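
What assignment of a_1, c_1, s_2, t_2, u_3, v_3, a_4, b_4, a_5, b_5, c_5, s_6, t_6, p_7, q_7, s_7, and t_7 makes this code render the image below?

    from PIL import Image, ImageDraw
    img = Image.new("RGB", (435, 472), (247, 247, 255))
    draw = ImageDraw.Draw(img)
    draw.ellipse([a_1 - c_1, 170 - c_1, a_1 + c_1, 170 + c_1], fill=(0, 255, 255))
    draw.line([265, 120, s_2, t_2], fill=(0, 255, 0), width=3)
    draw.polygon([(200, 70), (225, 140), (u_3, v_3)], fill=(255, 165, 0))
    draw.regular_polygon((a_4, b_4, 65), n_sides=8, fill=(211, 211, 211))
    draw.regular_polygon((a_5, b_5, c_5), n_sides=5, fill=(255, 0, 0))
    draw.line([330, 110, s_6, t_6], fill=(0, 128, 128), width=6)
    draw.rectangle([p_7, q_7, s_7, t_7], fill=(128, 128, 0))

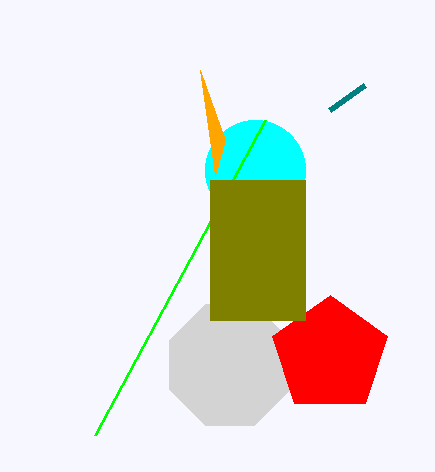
a_1 = 255
c_1 = 50
s_2 = 95
t_2 = 435
u_3 = 215
v_3 = 175
a_4 = 230
b_4 = 365
a_5 = 330
b_5 = 355
c_5 = 60
s_6 = 365
t_6 = 85
p_7 = 210
q_7 = 180
s_7 = 305
t_7 = 320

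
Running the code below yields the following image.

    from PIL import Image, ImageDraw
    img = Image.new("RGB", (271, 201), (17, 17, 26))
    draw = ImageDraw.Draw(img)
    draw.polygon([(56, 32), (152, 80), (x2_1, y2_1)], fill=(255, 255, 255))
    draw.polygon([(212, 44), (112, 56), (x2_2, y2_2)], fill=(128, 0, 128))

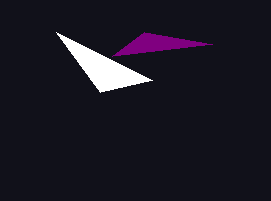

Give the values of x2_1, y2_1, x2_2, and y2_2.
x2_1 = 100
y2_1 = 92
x2_2 = 144
y2_2 = 32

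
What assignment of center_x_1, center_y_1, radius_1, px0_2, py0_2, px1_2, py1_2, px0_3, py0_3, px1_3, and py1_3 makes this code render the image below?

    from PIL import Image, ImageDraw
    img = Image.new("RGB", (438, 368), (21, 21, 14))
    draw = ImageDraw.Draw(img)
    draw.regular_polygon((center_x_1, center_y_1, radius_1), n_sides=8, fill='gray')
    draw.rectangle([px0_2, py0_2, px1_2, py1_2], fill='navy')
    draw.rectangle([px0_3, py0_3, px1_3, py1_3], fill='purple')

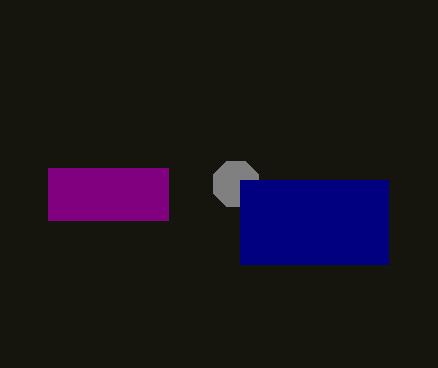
center_x_1 = 236; center_y_1 = 184; radius_1 = 24; px0_2 = 240; py0_2 = 180; px1_2 = 388; py1_2 = 264; px0_3 = 48; py0_3 = 168; px1_3 = 168; py1_3 = 220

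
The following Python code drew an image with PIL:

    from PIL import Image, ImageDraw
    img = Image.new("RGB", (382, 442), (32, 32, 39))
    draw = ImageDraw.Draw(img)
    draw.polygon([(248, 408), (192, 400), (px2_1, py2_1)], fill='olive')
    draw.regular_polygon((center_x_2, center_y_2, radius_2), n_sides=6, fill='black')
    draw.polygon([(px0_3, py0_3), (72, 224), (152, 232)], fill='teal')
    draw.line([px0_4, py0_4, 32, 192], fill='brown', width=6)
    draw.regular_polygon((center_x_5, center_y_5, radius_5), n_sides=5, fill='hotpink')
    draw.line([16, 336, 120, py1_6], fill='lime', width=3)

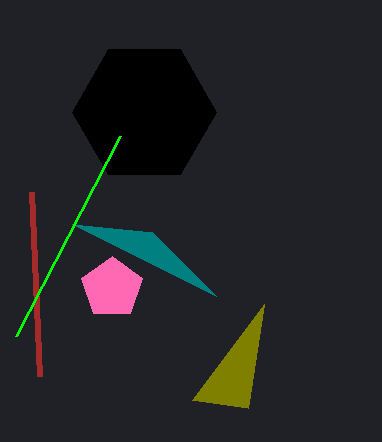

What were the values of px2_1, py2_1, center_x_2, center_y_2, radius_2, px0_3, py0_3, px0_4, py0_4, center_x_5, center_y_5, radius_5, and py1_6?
px2_1 = 264, py2_1 = 304, center_x_2 = 144, center_y_2 = 112, radius_2 = 72, px0_3 = 216, py0_3 = 296, px0_4 = 40, py0_4 = 376, center_x_5 = 112, center_y_5 = 288, radius_5 = 32, py1_6 = 136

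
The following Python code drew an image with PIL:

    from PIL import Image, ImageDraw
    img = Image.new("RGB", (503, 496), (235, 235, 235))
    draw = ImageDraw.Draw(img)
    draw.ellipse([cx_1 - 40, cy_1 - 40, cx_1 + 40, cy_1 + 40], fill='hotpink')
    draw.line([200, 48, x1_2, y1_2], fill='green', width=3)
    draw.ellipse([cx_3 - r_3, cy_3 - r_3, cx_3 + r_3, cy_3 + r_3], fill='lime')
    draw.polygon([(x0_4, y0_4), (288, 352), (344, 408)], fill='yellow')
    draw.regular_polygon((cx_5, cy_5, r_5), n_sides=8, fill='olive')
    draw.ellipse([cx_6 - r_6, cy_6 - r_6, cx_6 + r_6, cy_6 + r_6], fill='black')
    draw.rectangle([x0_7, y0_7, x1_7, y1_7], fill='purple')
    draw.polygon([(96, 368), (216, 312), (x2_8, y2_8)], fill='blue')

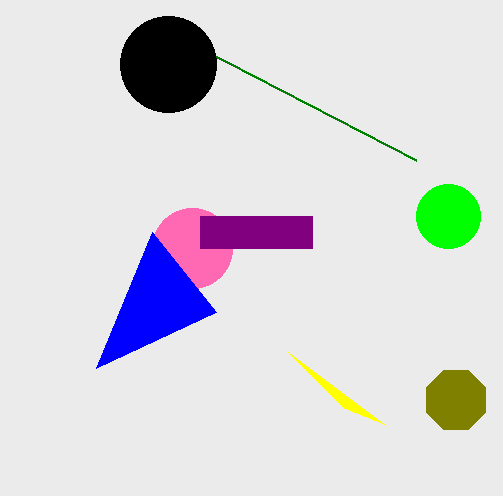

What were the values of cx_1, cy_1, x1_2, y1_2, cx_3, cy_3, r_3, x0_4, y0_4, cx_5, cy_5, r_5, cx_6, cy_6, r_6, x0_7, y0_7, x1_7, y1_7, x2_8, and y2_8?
cx_1 = 192
cy_1 = 248
x1_2 = 416
y1_2 = 160
cx_3 = 448
cy_3 = 216
r_3 = 32
x0_4 = 384
y0_4 = 424
cx_5 = 456
cy_5 = 400
r_5 = 32
cx_6 = 168
cy_6 = 64
r_6 = 48
x0_7 = 200
y0_7 = 216
x1_7 = 312
y1_7 = 248
x2_8 = 152
y2_8 = 232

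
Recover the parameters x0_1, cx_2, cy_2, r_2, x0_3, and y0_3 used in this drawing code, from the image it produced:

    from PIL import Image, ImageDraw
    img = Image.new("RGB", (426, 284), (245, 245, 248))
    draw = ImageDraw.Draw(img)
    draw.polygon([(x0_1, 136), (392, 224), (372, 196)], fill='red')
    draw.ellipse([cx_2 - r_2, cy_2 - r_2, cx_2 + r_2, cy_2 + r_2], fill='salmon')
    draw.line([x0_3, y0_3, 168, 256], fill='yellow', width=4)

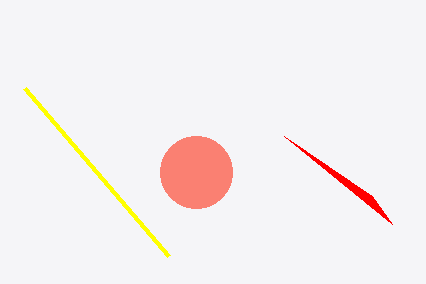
x0_1 = 284; cx_2 = 196; cy_2 = 172; r_2 = 36; x0_3 = 24; y0_3 = 88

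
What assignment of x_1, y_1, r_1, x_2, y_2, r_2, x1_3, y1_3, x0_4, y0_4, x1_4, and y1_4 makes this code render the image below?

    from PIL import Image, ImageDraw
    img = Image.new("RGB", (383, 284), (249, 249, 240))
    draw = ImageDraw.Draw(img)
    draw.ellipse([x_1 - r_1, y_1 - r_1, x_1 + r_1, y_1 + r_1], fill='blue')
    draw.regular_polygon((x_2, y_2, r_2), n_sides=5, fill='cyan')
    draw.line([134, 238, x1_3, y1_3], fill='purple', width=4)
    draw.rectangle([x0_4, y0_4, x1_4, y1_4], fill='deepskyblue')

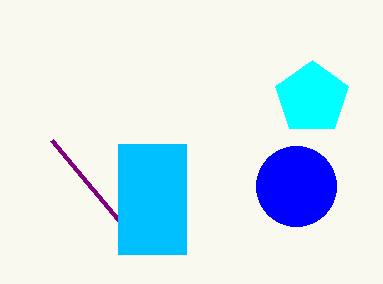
x_1 = 296, y_1 = 186, r_1 = 40, x_2 = 312, y_2 = 98, r_2 = 38, x1_3 = 52, y1_3 = 140, x0_4 = 118, y0_4 = 144, x1_4 = 186, y1_4 = 254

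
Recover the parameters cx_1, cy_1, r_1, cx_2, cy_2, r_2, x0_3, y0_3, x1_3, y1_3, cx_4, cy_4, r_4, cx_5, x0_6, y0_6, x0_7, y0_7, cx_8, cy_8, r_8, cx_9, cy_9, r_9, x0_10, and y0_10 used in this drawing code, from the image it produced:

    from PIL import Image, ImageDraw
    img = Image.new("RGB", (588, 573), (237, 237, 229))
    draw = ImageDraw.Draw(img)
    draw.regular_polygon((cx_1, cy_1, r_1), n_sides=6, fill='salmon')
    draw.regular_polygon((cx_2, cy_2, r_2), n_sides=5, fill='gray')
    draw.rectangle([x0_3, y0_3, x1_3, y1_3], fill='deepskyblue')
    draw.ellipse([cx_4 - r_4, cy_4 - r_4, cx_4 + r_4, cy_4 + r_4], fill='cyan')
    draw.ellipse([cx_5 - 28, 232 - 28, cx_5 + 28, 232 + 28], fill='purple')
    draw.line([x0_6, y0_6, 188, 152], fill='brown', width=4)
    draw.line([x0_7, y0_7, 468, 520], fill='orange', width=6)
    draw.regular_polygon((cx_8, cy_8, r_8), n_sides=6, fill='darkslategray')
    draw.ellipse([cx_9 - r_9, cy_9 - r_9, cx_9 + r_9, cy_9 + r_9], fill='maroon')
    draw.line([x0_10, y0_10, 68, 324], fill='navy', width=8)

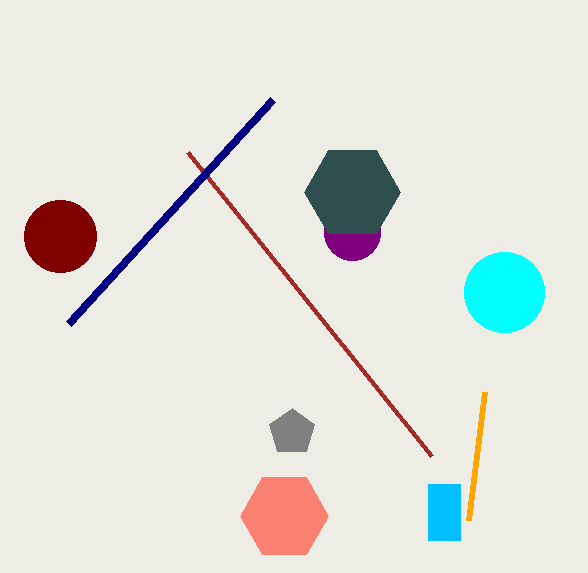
cx_1 = 284; cy_1 = 516; r_1 = 44; cx_2 = 292; cy_2 = 432; r_2 = 24; x0_3 = 428; y0_3 = 484; x1_3 = 460; y1_3 = 540; cx_4 = 504; cy_4 = 292; r_4 = 40; cx_5 = 352; x0_6 = 432; y0_6 = 456; x0_7 = 484; y0_7 = 392; cx_8 = 352; cy_8 = 192; r_8 = 48; cx_9 = 60; cy_9 = 236; r_9 = 36; x0_10 = 272; y0_10 = 100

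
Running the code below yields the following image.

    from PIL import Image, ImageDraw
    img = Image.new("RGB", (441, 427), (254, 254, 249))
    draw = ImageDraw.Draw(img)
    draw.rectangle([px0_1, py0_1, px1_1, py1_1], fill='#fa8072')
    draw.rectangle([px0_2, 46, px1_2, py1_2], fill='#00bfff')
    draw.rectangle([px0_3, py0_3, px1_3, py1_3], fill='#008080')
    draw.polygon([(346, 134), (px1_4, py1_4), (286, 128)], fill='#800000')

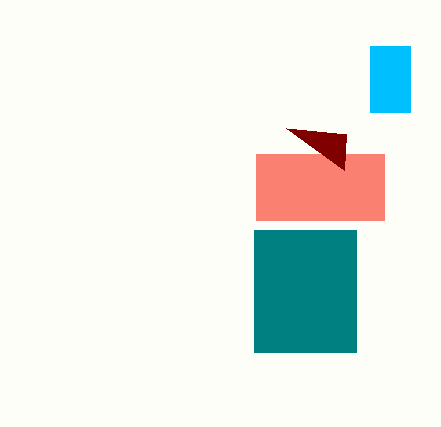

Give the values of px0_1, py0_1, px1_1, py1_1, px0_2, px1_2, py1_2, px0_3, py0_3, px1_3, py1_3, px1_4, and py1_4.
px0_1 = 256; py0_1 = 154; px1_1 = 384; py1_1 = 220; px0_2 = 370; px1_2 = 410; py1_2 = 112; px0_3 = 254; py0_3 = 230; px1_3 = 356; py1_3 = 352; px1_4 = 344; py1_4 = 170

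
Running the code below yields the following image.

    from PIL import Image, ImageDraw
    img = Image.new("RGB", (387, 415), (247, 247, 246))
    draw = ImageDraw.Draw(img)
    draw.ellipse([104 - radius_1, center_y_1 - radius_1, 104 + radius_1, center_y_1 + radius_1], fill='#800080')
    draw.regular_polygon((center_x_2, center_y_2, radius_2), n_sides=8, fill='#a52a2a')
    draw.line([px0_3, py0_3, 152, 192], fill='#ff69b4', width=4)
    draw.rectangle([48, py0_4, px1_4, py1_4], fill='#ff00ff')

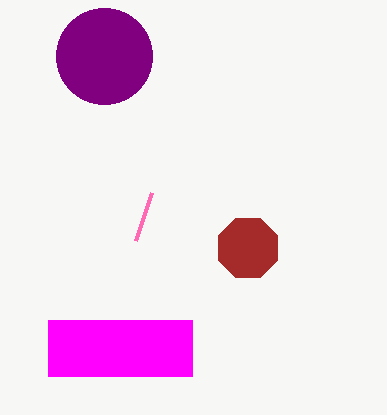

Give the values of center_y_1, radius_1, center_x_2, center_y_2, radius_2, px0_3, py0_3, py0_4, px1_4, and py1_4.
center_y_1 = 56
radius_1 = 48
center_x_2 = 248
center_y_2 = 248
radius_2 = 32
px0_3 = 136
py0_3 = 240
py0_4 = 320
px1_4 = 192
py1_4 = 376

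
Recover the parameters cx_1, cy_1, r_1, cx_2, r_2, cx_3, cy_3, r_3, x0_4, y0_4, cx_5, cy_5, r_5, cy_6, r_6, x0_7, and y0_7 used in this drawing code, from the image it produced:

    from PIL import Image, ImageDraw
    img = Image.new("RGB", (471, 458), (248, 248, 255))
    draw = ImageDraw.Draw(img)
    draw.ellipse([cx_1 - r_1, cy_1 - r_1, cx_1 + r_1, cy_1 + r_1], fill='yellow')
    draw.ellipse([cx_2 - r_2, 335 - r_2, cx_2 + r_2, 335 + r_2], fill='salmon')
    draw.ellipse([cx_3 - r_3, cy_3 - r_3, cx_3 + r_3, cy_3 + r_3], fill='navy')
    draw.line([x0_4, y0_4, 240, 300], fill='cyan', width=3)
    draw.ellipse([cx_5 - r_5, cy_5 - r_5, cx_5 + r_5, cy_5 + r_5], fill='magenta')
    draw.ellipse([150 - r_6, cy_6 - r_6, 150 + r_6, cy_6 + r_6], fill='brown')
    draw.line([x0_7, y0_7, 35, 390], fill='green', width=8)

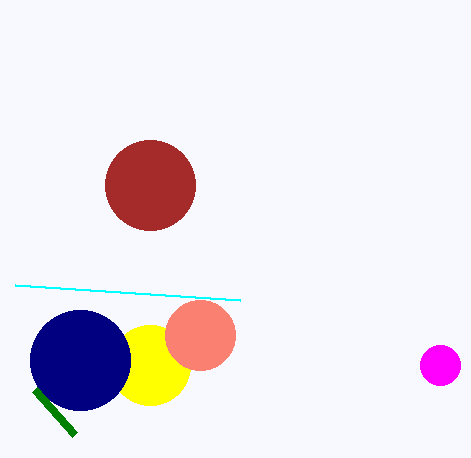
cx_1 = 150, cy_1 = 365, r_1 = 40, cx_2 = 200, r_2 = 35, cx_3 = 80, cy_3 = 360, r_3 = 50, x0_4 = 15, y0_4 = 285, cx_5 = 440, cy_5 = 365, r_5 = 20, cy_6 = 185, r_6 = 45, x0_7 = 75, y0_7 = 435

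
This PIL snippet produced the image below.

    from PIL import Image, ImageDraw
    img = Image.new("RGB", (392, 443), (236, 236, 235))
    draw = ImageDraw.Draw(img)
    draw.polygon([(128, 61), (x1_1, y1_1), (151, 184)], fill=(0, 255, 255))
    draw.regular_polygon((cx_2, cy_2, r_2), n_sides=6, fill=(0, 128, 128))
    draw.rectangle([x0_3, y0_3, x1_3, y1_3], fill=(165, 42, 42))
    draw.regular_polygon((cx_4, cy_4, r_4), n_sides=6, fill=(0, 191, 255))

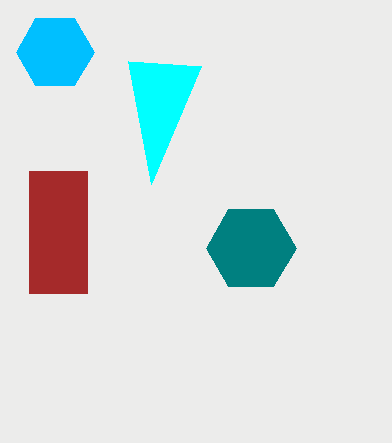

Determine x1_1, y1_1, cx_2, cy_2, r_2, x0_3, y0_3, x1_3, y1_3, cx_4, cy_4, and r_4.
x1_1 = 201; y1_1 = 66; cx_2 = 251; cy_2 = 248; r_2 = 45; x0_3 = 29; y0_3 = 171; x1_3 = 87; y1_3 = 293; cx_4 = 55; cy_4 = 52; r_4 = 39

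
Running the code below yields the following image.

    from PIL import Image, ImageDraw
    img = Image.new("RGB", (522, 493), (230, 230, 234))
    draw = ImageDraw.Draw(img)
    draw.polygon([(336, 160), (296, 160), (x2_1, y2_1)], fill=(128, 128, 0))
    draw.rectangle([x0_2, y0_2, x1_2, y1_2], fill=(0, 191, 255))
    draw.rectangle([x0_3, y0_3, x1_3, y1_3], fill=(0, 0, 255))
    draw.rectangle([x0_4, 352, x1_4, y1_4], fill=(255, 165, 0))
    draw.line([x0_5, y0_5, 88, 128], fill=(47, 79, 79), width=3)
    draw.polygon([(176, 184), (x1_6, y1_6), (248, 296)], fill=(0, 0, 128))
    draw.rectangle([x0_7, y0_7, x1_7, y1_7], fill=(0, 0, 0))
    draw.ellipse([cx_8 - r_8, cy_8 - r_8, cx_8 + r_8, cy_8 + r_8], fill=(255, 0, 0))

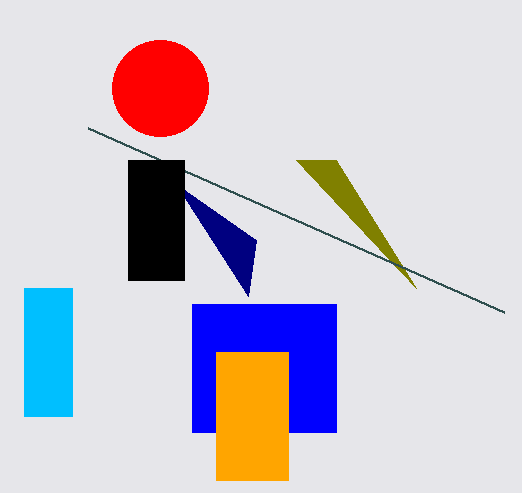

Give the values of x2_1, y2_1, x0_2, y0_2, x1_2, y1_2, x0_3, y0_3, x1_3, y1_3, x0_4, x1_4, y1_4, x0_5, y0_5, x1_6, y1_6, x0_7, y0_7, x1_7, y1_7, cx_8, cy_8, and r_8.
x2_1 = 416; y2_1 = 288; x0_2 = 24; y0_2 = 288; x1_2 = 72; y1_2 = 416; x0_3 = 192; y0_3 = 304; x1_3 = 336; y1_3 = 432; x0_4 = 216; x1_4 = 288; y1_4 = 480; x0_5 = 504; y0_5 = 312; x1_6 = 256; y1_6 = 240; x0_7 = 128; y0_7 = 160; x1_7 = 184; y1_7 = 280; cx_8 = 160; cy_8 = 88; r_8 = 48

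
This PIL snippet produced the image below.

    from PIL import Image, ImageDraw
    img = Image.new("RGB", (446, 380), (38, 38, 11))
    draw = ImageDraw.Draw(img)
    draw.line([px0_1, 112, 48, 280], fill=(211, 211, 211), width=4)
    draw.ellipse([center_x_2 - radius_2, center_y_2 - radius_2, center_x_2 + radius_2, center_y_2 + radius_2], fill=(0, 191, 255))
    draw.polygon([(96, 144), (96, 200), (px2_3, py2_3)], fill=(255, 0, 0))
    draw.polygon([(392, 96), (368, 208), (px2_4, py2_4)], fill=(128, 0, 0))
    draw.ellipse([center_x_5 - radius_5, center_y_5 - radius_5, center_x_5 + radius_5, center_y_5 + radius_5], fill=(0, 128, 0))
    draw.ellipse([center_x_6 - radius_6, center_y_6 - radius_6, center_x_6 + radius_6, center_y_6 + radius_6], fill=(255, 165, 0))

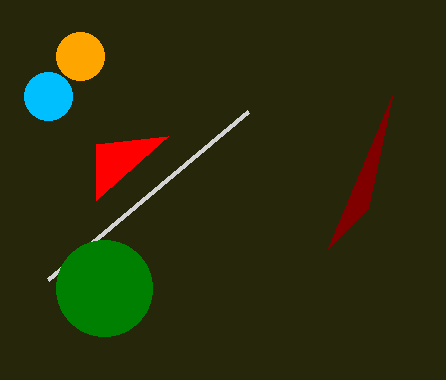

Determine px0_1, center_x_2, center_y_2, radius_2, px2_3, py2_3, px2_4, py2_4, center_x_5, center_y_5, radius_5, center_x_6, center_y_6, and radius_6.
px0_1 = 248; center_x_2 = 48; center_y_2 = 96; radius_2 = 24; px2_3 = 168; py2_3 = 136; px2_4 = 328; py2_4 = 248; center_x_5 = 104; center_y_5 = 288; radius_5 = 48; center_x_6 = 80; center_y_6 = 56; radius_6 = 24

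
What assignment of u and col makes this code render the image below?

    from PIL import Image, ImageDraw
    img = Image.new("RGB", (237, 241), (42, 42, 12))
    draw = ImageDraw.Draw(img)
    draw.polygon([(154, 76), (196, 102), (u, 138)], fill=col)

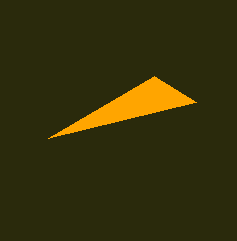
u = 48; col = 'orange'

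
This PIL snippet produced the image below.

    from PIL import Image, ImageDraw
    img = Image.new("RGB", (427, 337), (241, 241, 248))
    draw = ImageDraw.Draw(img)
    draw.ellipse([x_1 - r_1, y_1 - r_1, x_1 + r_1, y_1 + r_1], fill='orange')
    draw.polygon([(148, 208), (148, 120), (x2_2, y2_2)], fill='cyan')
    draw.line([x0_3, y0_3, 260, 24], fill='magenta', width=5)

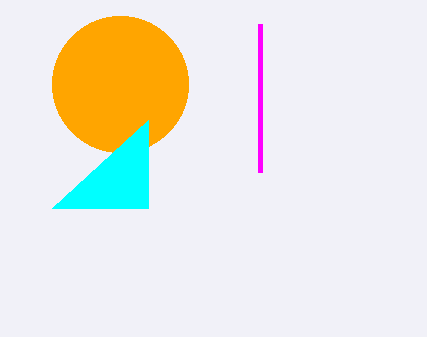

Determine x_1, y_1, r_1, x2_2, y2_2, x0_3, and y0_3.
x_1 = 120
y_1 = 84
r_1 = 68
x2_2 = 52
y2_2 = 208
x0_3 = 260
y0_3 = 172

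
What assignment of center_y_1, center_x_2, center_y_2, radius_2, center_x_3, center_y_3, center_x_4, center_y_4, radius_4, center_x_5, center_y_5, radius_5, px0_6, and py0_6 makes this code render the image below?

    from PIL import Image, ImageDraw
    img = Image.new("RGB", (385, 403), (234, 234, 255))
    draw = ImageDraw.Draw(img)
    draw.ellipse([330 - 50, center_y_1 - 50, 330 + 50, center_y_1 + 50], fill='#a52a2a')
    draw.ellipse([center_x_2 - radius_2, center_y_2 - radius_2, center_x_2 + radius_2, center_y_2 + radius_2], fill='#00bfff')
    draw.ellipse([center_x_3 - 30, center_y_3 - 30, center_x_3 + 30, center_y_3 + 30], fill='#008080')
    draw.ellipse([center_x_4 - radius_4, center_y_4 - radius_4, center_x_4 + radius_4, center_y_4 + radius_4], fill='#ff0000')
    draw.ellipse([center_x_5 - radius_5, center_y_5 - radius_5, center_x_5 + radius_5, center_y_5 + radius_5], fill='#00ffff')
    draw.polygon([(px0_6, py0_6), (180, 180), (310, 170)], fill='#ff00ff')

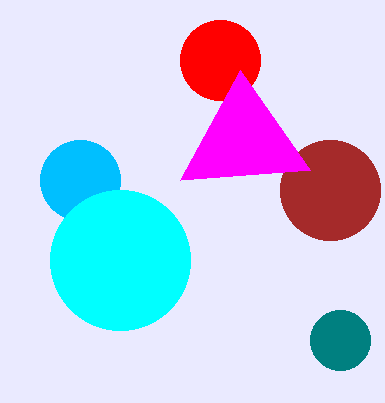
center_y_1 = 190, center_x_2 = 80, center_y_2 = 180, radius_2 = 40, center_x_3 = 340, center_y_3 = 340, center_x_4 = 220, center_y_4 = 60, radius_4 = 40, center_x_5 = 120, center_y_5 = 260, radius_5 = 70, px0_6 = 240, py0_6 = 70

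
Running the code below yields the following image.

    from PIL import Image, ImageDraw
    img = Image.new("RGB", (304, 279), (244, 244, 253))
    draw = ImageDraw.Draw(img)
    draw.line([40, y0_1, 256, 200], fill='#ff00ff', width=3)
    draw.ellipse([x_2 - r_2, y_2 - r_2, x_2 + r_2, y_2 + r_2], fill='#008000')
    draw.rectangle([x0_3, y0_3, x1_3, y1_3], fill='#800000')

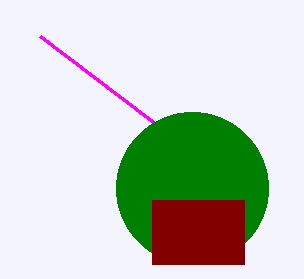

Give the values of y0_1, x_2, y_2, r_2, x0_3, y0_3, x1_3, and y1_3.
y0_1 = 36
x_2 = 192
y_2 = 188
r_2 = 76
x0_3 = 152
y0_3 = 200
x1_3 = 244
y1_3 = 264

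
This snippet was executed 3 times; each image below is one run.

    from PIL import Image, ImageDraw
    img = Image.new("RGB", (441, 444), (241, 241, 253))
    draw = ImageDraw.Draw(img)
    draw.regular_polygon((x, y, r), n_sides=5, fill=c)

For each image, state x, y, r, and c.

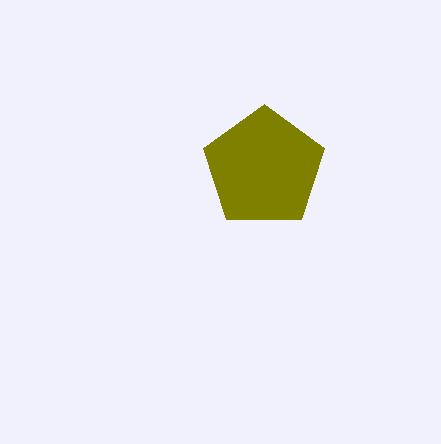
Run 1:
x = 264
y = 168
r = 64
c = 'olive'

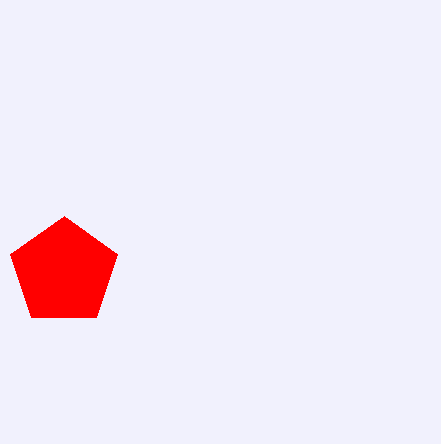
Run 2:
x = 64, y = 272, r = 56, c = 'red'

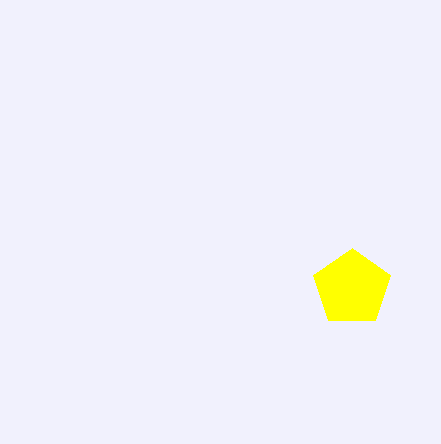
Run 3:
x = 352
y = 288
r = 40
c = 'yellow'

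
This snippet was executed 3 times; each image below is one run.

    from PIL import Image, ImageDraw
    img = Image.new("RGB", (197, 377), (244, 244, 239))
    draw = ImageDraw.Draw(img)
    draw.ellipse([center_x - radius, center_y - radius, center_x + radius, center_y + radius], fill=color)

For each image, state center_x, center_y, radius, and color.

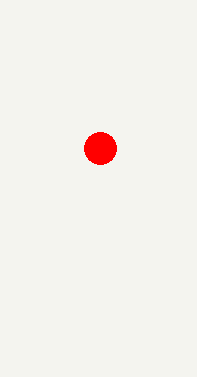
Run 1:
center_x = 100, center_y = 148, radius = 16, color = 'red'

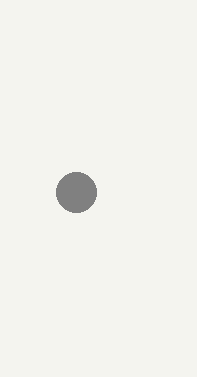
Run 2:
center_x = 76, center_y = 192, radius = 20, color = 'gray'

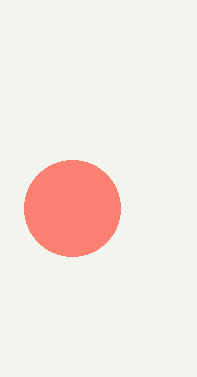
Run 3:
center_x = 72; center_y = 208; radius = 48; color = 'salmon'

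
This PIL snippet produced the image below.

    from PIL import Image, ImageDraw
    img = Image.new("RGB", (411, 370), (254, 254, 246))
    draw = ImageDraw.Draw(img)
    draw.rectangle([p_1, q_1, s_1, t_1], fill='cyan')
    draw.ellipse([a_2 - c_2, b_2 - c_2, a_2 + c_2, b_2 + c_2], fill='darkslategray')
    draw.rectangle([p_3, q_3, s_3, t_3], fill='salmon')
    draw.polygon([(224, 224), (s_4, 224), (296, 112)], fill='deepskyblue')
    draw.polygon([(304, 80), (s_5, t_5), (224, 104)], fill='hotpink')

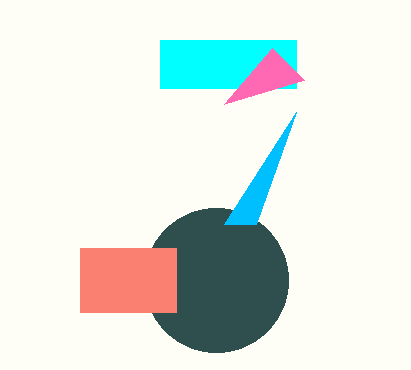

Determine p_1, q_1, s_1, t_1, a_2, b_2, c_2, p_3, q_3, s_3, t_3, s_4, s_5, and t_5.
p_1 = 160, q_1 = 40, s_1 = 296, t_1 = 88, a_2 = 216, b_2 = 280, c_2 = 72, p_3 = 80, q_3 = 248, s_3 = 176, t_3 = 312, s_4 = 256, s_5 = 272, t_5 = 48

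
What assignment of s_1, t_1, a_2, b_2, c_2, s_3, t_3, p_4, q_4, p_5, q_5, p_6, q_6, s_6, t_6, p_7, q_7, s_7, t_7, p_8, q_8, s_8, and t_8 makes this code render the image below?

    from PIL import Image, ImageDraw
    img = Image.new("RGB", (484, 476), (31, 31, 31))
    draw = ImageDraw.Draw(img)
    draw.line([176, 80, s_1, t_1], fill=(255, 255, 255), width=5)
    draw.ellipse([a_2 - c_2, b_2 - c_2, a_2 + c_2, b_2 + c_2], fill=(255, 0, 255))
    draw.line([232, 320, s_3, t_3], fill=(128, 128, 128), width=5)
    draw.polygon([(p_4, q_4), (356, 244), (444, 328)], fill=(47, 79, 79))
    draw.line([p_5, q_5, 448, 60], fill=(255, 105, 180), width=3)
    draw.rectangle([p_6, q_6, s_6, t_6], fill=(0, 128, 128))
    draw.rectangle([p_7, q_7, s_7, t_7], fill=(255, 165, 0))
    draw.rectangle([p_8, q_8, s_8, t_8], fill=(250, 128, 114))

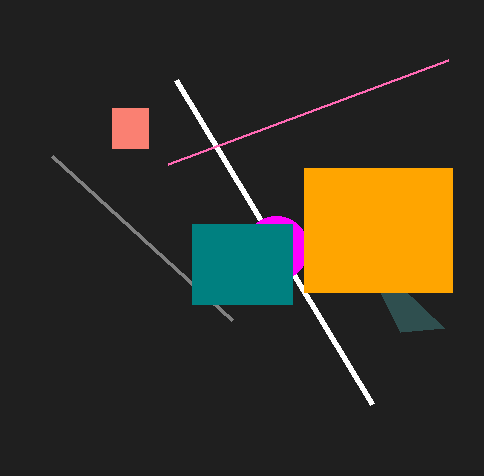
s_1 = 372
t_1 = 404
a_2 = 276
b_2 = 248
c_2 = 32
s_3 = 52
t_3 = 156
p_4 = 400
q_4 = 332
p_5 = 168
q_5 = 164
p_6 = 192
q_6 = 224
s_6 = 292
t_6 = 304
p_7 = 304
q_7 = 168
s_7 = 452
t_7 = 292
p_8 = 112
q_8 = 108
s_8 = 148
t_8 = 148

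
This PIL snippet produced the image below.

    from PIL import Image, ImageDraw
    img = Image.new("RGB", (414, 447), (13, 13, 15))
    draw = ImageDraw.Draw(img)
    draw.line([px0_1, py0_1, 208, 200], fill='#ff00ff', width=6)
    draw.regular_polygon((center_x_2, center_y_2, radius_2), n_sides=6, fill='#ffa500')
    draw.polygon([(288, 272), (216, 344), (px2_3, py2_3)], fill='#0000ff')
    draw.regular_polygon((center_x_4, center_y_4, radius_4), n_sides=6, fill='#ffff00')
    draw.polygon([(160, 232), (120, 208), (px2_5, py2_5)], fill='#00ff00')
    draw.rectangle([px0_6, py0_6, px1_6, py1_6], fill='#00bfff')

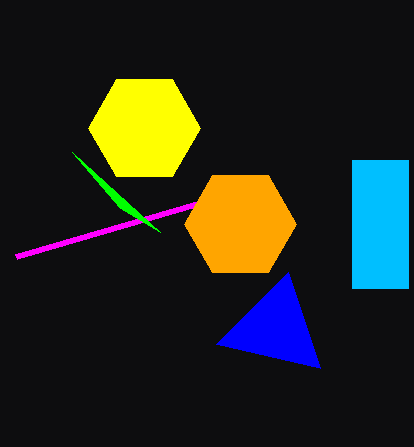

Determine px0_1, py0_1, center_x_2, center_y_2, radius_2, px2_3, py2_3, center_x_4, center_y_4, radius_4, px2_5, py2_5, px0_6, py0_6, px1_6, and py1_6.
px0_1 = 16
py0_1 = 256
center_x_2 = 240
center_y_2 = 224
radius_2 = 56
px2_3 = 320
py2_3 = 368
center_x_4 = 144
center_y_4 = 128
radius_4 = 56
px2_5 = 72
py2_5 = 152
px0_6 = 352
py0_6 = 160
px1_6 = 408
py1_6 = 288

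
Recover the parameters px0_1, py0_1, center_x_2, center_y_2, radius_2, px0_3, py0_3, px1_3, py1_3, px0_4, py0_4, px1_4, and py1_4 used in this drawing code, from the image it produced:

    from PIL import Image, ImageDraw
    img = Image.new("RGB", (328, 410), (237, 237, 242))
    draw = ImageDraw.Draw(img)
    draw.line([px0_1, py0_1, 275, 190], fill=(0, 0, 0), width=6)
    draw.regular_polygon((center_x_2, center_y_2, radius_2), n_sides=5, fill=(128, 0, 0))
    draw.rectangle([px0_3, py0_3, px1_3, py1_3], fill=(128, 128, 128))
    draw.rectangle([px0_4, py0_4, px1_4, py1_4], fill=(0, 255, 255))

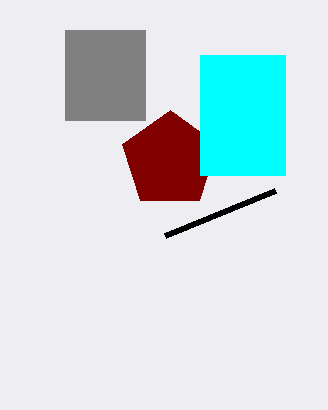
px0_1 = 165, py0_1 = 235, center_x_2 = 170, center_y_2 = 160, radius_2 = 50, px0_3 = 65, py0_3 = 30, px1_3 = 145, py1_3 = 120, px0_4 = 200, py0_4 = 55, px1_4 = 285, py1_4 = 175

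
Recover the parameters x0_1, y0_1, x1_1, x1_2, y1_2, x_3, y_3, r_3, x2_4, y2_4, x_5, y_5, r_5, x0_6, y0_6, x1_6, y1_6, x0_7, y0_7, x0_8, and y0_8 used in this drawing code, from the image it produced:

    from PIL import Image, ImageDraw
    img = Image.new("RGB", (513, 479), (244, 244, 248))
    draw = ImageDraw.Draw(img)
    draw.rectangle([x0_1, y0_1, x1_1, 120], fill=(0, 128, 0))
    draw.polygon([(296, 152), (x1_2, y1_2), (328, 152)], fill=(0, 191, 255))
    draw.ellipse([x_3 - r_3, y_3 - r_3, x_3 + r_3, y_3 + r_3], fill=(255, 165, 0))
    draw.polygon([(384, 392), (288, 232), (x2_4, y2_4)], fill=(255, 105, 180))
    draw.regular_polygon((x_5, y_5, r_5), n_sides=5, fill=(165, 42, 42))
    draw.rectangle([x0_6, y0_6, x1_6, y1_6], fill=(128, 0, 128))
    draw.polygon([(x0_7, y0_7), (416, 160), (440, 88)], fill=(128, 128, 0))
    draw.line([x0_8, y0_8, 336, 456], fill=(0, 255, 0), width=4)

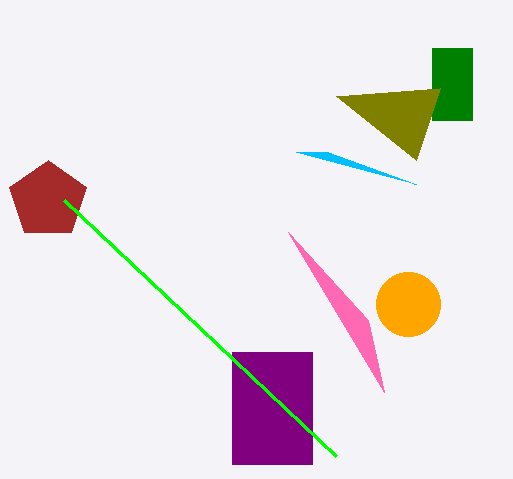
x0_1 = 432; y0_1 = 48; x1_1 = 472; x1_2 = 416; y1_2 = 184; x_3 = 408; y_3 = 304; r_3 = 32; x2_4 = 368; y2_4 = 320; x_5 = 48; y_5 = 200; r_5 = 40; x0_6 = 232; y0_6 = 352; x1_6 = 312; y1_6 = 464; x0_7 = 336; y0_7 = 96; x0_8 = 64; y0_8 = 200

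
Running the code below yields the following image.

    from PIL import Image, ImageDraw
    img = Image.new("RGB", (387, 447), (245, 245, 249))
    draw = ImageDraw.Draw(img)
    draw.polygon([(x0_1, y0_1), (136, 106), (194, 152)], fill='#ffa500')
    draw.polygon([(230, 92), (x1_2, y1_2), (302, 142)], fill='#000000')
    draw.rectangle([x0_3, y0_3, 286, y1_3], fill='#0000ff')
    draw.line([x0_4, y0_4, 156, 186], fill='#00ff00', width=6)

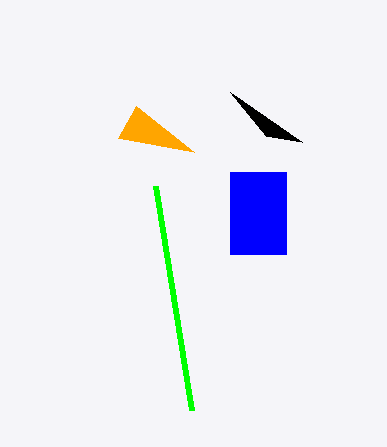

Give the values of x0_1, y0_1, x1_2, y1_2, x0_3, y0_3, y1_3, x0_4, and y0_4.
x0_1 = 118
y0_1 = 138
x1_2 = 266
y1_2 = 136
x0_3 = 230
y0_3 = 172
y1_3 = 254
x0_4 = 192
y0_4 = 410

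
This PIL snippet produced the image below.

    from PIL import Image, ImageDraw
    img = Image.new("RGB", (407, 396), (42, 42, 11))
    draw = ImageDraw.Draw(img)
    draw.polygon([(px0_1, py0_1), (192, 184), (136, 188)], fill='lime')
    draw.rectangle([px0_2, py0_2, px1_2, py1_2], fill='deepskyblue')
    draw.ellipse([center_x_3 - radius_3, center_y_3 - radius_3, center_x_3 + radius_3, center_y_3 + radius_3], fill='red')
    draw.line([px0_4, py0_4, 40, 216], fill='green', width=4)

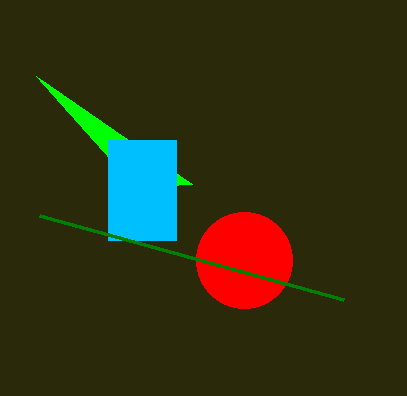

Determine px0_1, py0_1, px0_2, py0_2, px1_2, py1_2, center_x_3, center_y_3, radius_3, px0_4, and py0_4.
px0_1 = 36, py0_1 = 76, px0_2 = 108, py0_2 = 140, px1_2 = 176, py1_2 = 240, center_x_3 = 244, center_y_3 = 260, radius_3 = 48, px0_4 = 344, py0_4 = 300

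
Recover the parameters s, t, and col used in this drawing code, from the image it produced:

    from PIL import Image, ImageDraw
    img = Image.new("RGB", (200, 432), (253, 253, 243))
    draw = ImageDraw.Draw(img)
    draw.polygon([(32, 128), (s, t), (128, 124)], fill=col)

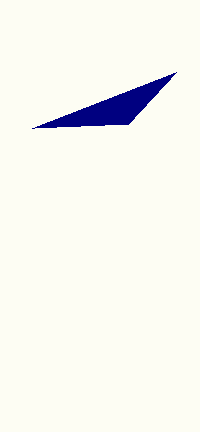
s = 176, t = 72, col = 'navy'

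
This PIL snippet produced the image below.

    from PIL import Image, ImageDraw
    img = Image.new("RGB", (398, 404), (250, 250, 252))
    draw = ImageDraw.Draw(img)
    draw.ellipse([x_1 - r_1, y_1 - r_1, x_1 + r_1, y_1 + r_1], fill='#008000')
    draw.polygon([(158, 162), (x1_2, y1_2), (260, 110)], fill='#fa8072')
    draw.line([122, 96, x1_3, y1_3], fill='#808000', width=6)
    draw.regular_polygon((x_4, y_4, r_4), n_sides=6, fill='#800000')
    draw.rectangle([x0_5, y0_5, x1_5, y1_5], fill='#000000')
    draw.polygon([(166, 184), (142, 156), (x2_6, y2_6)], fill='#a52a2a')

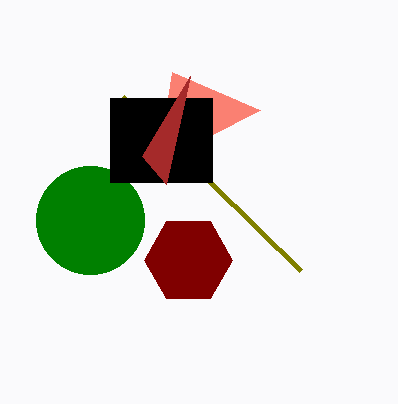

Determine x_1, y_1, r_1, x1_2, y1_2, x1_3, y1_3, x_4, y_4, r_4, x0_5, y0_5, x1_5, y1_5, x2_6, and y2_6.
x_1 = 90; y_1 = 220; r_1 = 54; x1_2 = 172; y1_2 = 72; x1_3 = 300; y1_3 = 270; x_4 = 188; y_4 = 260; r_4 = 44; x0_5 = 110; y0_5 = 98; x1_5 = 212; y1_5 = 182; x2_6 = 190; y2_6 = 76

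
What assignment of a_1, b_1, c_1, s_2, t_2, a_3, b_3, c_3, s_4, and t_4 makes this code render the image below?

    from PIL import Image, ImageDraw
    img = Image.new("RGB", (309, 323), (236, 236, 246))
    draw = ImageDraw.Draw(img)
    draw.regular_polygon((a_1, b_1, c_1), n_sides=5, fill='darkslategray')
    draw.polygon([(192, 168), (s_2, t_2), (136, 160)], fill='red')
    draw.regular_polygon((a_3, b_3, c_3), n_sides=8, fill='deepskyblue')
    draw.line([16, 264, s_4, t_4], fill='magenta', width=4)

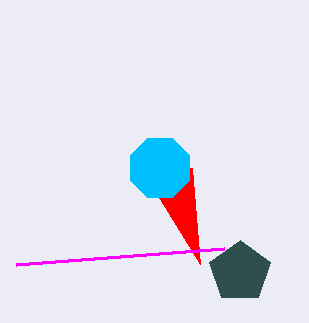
a_1 = 240
b_1 = 272
c_1 = 32
s_2 = 200
t_2 = 264
a_3 = 160
b_3 = 168
c_3 = 32
s_4 = 224
t_4 = 248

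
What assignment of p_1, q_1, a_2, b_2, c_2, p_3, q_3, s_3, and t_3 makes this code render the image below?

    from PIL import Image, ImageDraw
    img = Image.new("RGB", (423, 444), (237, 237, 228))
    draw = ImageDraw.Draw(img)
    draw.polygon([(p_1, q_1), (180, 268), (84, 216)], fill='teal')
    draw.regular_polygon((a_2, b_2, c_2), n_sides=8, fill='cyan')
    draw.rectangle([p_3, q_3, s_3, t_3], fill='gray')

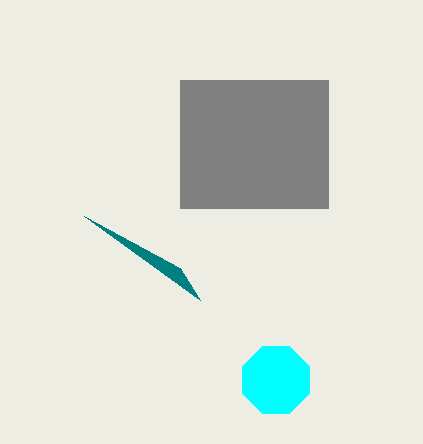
p_1 = 200; q_1 = 300; a_2 = 276; b_2 = 380; c_2 = 36; p_3 = 180; q_3 = 80; s_3 = 328; t_3 = 208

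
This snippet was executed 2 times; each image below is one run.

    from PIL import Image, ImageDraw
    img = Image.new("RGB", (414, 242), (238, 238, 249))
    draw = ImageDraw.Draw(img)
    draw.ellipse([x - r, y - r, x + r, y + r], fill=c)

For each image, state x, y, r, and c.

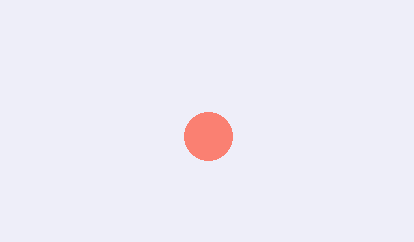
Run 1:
x = 208, y = 136, r = 24, c = 'salmon'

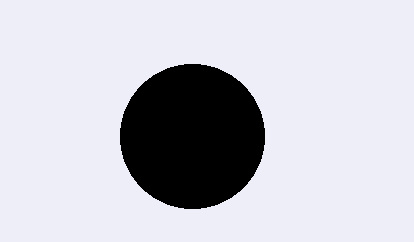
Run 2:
x = 192
y = 136
r = 72
c = 'black'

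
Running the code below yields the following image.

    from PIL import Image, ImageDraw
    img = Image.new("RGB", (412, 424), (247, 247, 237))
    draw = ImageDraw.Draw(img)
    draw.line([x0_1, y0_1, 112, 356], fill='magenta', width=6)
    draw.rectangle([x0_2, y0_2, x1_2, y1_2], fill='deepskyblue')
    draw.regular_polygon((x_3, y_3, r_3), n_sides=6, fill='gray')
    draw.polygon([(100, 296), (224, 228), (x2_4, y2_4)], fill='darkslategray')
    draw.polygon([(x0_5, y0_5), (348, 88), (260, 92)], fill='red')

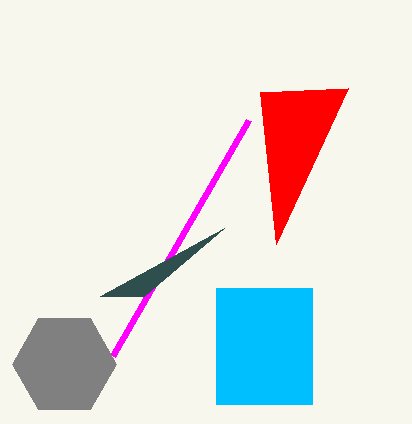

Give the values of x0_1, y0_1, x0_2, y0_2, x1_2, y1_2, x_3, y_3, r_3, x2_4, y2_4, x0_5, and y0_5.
x0_1 = 248
y0_1 = 120
x0_2 = 216
y0_2 = 288
x1_2 = 312
y1_2 = 404
x_3 = 64
y_3 = 364
r_3 = 52
x2_4 = 144
y2_4 = 296
x0_5 = 276
y0_5 = 244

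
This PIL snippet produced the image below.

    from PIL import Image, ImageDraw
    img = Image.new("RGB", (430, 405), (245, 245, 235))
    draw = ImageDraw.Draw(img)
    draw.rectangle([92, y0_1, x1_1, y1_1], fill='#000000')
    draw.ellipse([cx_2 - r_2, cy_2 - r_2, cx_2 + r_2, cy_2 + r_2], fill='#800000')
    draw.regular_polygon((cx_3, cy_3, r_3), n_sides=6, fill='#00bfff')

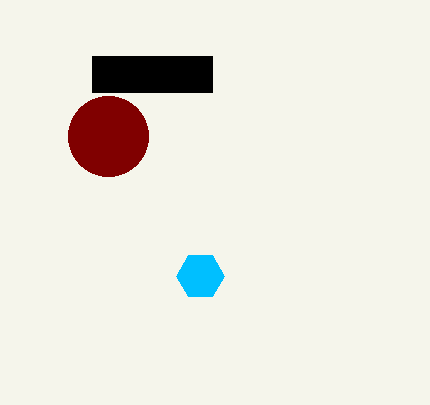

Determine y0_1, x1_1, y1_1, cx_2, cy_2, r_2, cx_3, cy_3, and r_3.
y0_1 = 56; x1_1 = 212; y1_1 = 92; cx_2 = 108; cy_2 = 136; r_2 = 40; cx_3 = 200; cy_3 = 276; r_3 = 24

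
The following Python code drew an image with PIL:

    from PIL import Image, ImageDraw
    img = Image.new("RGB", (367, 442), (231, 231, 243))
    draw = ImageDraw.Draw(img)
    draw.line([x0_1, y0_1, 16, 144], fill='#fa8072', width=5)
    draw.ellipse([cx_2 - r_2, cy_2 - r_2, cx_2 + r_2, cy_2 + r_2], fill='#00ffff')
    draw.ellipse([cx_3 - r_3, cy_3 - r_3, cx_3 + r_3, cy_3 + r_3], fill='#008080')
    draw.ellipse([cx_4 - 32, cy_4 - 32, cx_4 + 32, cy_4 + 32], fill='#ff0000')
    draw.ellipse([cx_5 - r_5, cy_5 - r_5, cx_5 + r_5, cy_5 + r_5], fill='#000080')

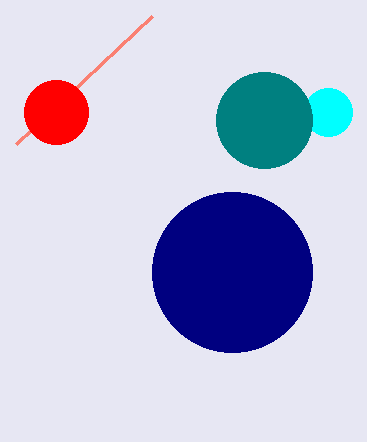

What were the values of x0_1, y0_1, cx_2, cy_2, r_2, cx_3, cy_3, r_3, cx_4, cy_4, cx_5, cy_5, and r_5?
x0_1 = 152
y0_1 = 16
cx_2 = 328
cy_2 = 112
r_2 = 24
cx_3 = 264
cy_3 = 120
r_3 = 48
cx_4 = 56
cy_4 = 112
cx_5 = 232
cy_5 = 272
r_5 = 80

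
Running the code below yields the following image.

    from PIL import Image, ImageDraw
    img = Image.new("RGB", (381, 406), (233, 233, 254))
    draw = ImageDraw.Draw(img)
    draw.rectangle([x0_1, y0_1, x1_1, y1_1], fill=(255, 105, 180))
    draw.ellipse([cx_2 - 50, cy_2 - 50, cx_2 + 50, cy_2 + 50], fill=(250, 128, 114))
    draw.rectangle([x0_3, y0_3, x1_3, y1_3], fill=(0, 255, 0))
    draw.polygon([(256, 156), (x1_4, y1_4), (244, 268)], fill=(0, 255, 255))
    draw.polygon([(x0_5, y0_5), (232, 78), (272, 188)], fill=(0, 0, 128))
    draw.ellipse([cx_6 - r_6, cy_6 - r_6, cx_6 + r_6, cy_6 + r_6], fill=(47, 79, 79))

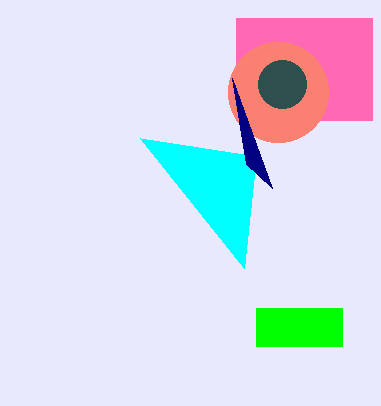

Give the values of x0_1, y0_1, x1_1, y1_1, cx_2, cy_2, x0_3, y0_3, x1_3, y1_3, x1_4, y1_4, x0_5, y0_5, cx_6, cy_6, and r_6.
x0_1 = 236
y0_1 = 18
x1_1 = 372
y1_1 = 120
cx_2 = 278
cy_2 = 92
x0_3 = 256
y0_3 = 308
x1_3 = 342
y1_3 = 346
x1_4 = 140
y1_4 = 138
x0_5 = 246
y0_5 = 164
cx_6 = 282
cy_6 = 84
r_6 = 24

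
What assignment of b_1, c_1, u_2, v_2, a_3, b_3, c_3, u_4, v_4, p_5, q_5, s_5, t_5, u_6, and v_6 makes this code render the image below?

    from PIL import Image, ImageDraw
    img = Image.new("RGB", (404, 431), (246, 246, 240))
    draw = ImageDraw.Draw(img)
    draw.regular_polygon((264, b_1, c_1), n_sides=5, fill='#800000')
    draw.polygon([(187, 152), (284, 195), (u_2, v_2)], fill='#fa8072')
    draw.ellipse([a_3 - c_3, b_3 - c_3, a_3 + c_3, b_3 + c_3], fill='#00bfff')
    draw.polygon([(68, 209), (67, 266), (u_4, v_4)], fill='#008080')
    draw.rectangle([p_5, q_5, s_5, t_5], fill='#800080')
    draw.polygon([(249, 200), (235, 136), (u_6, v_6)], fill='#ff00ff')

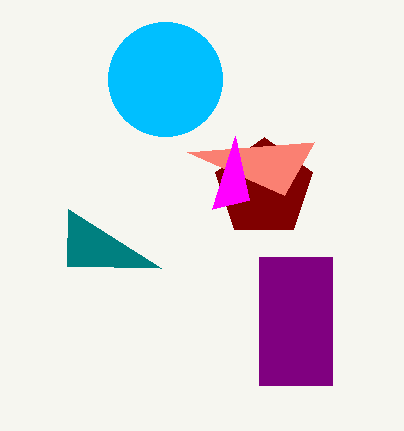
b_1 = 188
c_1 = 51
u_2 = 314
v_2 = 142
a_3 = 165
b_3 = 79
c_3 = 57
u_4 = 161
v_4 = 268
p_5 = 259
q_5 = 257
s_5 = 332
t_5 = 385
u_6 = 212
v_6 = 209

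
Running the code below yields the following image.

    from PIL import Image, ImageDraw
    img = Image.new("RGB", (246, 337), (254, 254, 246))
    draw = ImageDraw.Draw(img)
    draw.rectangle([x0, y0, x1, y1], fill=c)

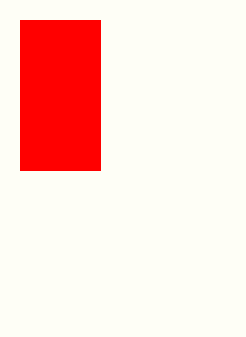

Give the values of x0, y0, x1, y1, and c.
x0 = 20
y0 = 20
x1 = 100
y1 = 170
c = 'red'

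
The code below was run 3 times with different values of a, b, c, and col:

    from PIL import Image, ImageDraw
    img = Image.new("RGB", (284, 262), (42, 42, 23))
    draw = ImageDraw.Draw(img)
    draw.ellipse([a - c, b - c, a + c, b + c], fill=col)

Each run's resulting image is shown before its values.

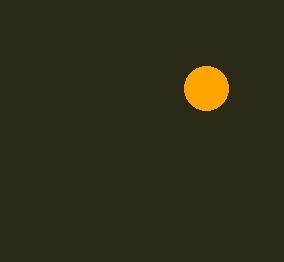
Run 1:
a = 206; b = 88; c = 22; col = 'orange'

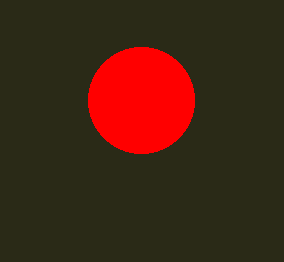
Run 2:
a = 141
b = 100
c = 53
col = 'red'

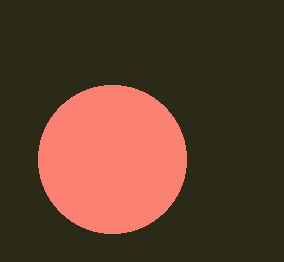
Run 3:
a = 112
b = 159
c = 74
col = 'salmon'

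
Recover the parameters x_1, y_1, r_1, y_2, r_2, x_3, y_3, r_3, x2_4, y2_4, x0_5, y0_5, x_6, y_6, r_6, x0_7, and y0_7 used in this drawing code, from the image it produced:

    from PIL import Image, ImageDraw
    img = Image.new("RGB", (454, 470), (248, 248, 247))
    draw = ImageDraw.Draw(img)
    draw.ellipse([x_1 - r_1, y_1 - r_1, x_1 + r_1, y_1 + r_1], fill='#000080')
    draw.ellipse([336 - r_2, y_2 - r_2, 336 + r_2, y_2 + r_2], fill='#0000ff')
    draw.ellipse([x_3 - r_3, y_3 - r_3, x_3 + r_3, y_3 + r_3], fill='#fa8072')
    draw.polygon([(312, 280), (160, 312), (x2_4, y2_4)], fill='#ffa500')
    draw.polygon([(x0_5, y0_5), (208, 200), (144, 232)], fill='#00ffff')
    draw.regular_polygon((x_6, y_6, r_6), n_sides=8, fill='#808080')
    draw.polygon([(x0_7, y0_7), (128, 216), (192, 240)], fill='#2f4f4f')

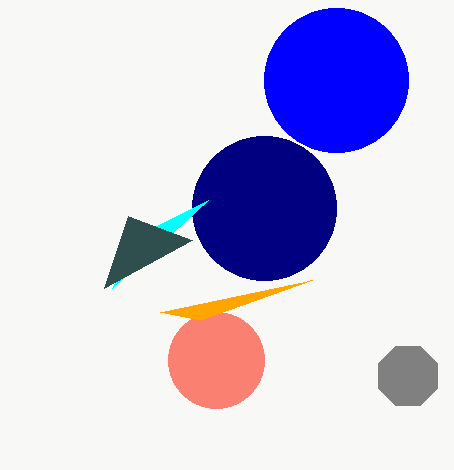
x_1 = 264, y_1 = 208, r_1 = 72, y_2 = 80, r_2 = 72, x_3 = 216, y_3 = 360, r_3 = 48, x2_4 = 200, y2_4 = 320, x0_5 = 112, y0_5 = 288, x_6 = 408, y_6 = 376, r_6 = 32, x0_7 = 104, y0_7 = 288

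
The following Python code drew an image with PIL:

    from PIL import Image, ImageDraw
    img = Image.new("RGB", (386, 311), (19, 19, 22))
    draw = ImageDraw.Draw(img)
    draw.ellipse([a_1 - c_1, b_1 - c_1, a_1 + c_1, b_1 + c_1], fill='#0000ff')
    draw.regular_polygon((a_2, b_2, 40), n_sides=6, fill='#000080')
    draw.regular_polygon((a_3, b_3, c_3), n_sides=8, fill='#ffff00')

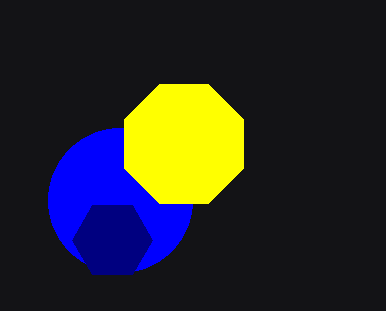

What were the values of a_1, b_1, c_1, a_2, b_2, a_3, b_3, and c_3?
a_1 = 120, b_1 = 200, c_1 = 72, a_2 = 112, b_2 = 240, a_3 = 184, b_3 = 144, c_3 = 64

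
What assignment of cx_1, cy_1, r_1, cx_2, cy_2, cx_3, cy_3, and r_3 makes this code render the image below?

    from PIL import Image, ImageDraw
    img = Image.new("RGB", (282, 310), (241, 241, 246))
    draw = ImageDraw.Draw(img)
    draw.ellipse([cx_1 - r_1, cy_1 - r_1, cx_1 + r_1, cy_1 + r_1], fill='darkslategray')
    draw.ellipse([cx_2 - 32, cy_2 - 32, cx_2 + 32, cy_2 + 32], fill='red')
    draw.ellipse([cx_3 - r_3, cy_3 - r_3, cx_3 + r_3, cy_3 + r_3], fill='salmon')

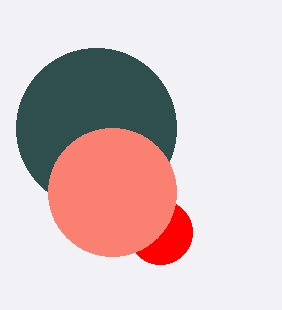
cx_1 = 96; cy_1 = 128; r_1 = 80; cx_2 = 160; cy_2 = 232; cx_3 = 112; cy_3 = 192; r_3 = 64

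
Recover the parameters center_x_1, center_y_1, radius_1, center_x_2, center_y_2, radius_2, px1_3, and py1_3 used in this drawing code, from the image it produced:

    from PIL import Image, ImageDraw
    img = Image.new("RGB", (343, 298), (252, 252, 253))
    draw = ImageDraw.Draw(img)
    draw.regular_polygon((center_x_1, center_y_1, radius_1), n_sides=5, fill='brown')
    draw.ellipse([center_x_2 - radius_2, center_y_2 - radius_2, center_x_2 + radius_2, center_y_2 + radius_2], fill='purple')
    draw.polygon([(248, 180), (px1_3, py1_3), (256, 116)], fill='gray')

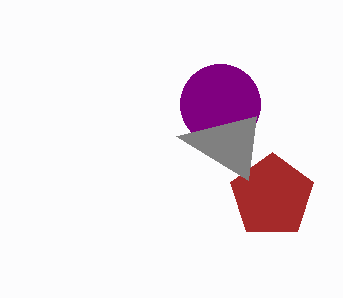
center_x_1 = 272
center_y_1 = 196
radius_1 = 44
center_x_2 = 220
center_y_2 = 104
radius_2 = 40
px1_3 = 176
py1_3 = 136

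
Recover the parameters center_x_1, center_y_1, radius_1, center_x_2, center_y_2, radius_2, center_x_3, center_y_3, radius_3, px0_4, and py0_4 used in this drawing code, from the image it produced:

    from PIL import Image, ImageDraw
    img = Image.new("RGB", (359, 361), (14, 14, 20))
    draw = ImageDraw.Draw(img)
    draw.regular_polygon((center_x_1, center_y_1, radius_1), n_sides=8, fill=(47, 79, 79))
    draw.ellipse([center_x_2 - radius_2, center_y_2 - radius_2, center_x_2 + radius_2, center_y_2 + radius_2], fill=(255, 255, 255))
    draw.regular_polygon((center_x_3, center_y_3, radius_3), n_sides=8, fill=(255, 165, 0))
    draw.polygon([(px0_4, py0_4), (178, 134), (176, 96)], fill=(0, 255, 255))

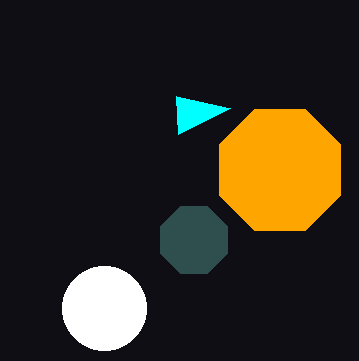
center_x_1 = 194
center_y_1 = 240
radius_1 = 36
center_x_2 = 104
center_y_2 = 308
radius_2 = 42
center_x_3 = 280
center_y_3 = 170
radius_3 = 66
px0_4 = 230
py0_4 = 108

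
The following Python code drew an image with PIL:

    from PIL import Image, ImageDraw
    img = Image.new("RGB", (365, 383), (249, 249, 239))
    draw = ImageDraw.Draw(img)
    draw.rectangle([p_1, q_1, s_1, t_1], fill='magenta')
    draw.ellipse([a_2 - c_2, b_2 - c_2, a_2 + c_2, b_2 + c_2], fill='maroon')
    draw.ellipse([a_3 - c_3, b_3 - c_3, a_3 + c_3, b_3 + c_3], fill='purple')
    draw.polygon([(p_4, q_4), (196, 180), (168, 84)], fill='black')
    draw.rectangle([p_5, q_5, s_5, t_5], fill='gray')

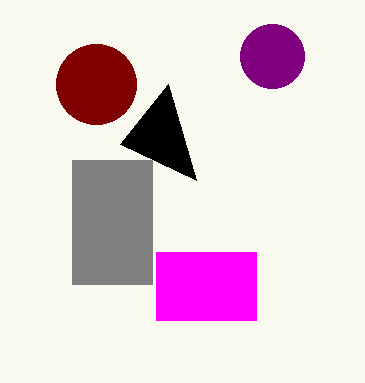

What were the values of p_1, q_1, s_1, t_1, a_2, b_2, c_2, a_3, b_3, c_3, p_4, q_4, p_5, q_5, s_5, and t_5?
p_1 = 156, q_1 = 252, s_1 = 256, t_1 = 320, a_2 = 96, b_2 = 84, c_2 = 40, a_3 = 272, b_3 = 56, c_3 = 32, p_4 = 120, q_4 = 144, p_5 = 72, q_5 = 160, s_5 = 152, t_5 = 284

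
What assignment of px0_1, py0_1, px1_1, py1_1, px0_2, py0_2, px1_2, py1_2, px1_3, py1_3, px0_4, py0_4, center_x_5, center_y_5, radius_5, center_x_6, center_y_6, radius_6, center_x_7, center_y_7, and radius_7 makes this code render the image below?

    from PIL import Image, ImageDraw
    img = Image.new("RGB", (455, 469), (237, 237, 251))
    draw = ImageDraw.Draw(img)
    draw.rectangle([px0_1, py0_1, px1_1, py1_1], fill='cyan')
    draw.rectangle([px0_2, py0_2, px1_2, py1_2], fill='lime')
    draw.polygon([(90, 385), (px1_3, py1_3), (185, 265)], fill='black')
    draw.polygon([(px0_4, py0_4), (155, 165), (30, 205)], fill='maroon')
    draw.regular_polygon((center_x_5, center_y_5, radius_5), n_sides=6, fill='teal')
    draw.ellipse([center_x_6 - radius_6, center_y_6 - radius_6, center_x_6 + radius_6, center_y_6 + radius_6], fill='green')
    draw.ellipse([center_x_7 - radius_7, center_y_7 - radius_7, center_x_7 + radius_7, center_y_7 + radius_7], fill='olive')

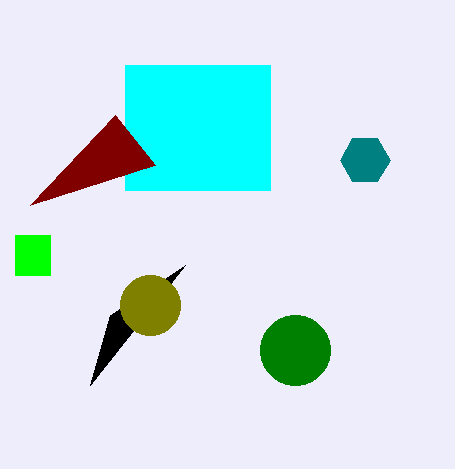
px0_1 = 125, py0_1 = 65, px1_1 = 270, py1_1 = 190, px0_2 = 15, py0_2 = 235, px1_2 = 50, py1_2 = 275, px1_3 = 110, py1_3 = 315, px0_4 = 115, py0_4 = 115, center_x_5 = 365, center_y_5 = 160, radius_5 = 25, center_x_6 = 295, center_y_6 = 350, radius_6 = 35, center_x_7 = 150, center_y_7 = 305, radius_7 = 30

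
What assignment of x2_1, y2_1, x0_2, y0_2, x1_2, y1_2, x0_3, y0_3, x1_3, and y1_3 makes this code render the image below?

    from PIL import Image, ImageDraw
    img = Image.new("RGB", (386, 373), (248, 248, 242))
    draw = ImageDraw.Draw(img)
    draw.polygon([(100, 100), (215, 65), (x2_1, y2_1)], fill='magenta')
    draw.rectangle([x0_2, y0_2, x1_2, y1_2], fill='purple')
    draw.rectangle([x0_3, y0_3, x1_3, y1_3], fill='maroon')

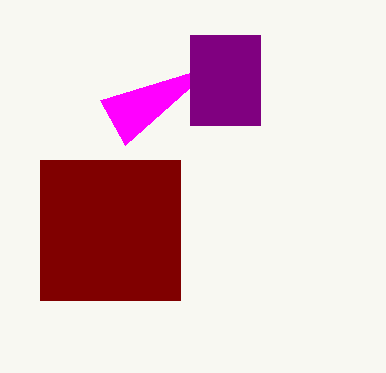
x2_1 = 125
y2_1 = 145
x0_2 = 190
y0_2 = 35
x1_2 = 260
y1_2 = 125
x0_3 = 40
y0_3 = 160
x1_3 = 180
y1_3 = 300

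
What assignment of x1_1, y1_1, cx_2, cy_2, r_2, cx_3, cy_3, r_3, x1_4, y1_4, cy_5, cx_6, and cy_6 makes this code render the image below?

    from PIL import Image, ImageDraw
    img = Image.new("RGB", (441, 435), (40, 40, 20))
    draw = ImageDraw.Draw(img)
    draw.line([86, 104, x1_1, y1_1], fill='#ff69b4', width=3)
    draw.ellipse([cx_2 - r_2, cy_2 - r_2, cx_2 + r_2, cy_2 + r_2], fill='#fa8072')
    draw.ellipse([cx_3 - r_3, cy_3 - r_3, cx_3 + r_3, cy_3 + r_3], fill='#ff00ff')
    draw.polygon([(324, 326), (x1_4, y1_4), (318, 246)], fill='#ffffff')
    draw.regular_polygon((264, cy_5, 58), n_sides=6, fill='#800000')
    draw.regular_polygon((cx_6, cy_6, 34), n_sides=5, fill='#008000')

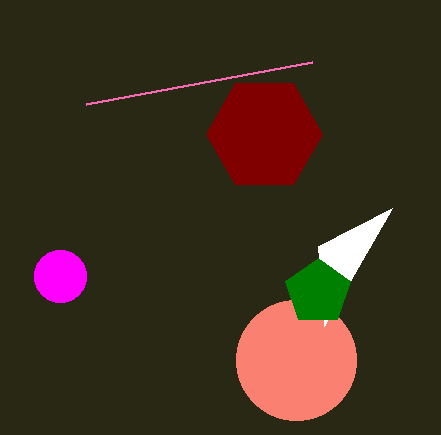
x1_1 = 312; y1_1 = 62; cx_2 = 296; cy_2 = 360; r_2 = 60; cx_3 = 60; cy_3 = 276; r_3 = 26; x1_4 = 392; y1_4 = 208; cy_5 = 134; cx_6 = 318; cy_6 = 292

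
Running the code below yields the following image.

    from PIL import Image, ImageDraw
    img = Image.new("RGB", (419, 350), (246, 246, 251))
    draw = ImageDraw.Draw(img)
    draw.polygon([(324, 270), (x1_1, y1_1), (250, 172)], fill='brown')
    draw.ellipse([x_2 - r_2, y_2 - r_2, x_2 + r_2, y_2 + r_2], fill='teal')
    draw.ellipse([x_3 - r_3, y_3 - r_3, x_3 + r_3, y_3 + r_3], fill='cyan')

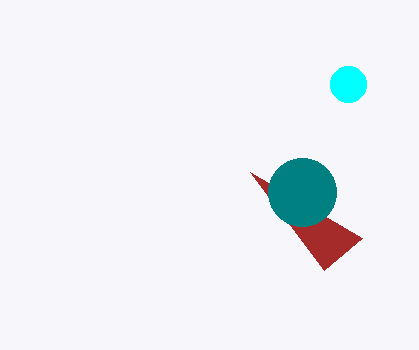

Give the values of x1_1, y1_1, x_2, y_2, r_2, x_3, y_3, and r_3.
x1_1 = 362
y1_1 = 238
x_2 = 302
y_2 = 192
r_2 = 34
x_3 = 348
y_3 = 84
r_3 = 18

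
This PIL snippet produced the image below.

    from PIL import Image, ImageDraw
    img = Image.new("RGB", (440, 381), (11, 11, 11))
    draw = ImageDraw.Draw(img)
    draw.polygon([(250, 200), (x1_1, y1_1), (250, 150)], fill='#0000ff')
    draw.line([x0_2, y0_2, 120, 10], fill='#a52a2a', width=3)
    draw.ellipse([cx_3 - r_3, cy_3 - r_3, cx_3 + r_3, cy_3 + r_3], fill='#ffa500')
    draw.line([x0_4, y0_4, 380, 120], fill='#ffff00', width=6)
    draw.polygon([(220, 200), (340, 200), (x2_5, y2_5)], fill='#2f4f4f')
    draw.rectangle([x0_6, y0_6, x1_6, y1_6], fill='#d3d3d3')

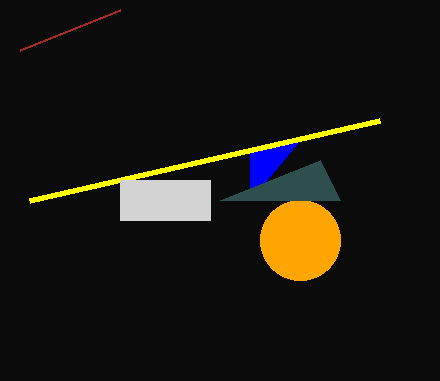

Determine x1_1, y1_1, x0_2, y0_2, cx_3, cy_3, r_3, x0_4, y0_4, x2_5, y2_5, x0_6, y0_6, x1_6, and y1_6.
x1_1 = 300, y1_1 = 140, x0_2 = 20, y0_2 = 50, cx_3 = 300, cy_3 = 240, r_3 = 40, x0_4 = 30, y0_4 = 200, x2_5 = 320, y2_5 = 160, x0_6 = 120, y0_6 = 180, x1_6 = 210, y1_6 = 220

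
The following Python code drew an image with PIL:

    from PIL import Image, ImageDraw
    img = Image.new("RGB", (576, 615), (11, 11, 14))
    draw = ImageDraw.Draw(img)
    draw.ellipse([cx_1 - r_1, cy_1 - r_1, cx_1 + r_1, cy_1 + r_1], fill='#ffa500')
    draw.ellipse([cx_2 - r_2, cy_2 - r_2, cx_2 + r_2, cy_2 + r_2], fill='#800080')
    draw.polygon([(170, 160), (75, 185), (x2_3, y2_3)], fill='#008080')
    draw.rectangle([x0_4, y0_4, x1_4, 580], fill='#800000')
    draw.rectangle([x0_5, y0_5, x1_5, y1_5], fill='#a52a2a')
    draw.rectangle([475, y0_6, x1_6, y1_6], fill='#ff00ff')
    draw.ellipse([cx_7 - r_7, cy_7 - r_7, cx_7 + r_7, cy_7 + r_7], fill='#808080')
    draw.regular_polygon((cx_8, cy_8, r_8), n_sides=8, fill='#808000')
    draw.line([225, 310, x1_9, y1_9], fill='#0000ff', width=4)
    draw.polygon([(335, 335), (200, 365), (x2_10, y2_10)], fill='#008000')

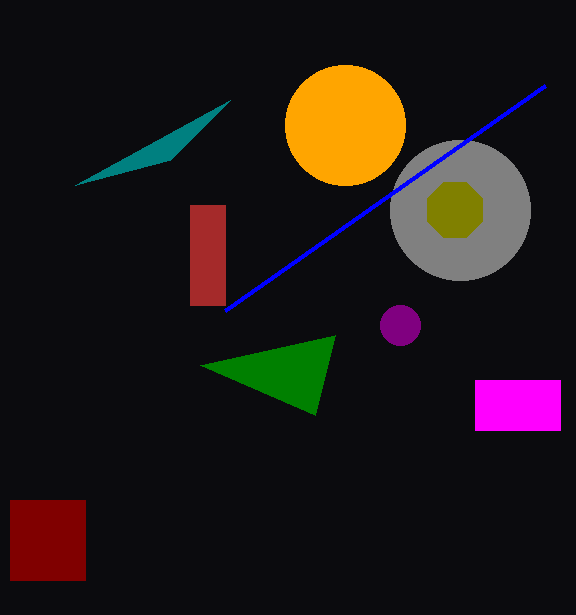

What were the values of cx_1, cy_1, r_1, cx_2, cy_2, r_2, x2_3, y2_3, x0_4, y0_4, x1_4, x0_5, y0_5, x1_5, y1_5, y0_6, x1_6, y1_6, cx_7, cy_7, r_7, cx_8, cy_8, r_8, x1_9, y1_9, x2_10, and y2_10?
cx_1 = 345; cy_1 = 125; r_1 = 60; cx_2 = 400; cy_2 = 325; r_2 = 20; x2_3 = 230; y2_3 = 100; x0_4 = 10; y0_4 = 500; x1_4 = 85; x0_5 = 190; y0_5 = 205; x1_5 = 225; y1_5 = 305; y0_6 = 380; x1_6 = 560; y1_6 = 430; cx_7 = 460; cy_7 = 210; r_7 = 70; cx_8 = 455; cy_8 = 210; r_8 = 30; x1_9 = 545; y1_9 = 85; x2_10 = 315; y2_10 = 415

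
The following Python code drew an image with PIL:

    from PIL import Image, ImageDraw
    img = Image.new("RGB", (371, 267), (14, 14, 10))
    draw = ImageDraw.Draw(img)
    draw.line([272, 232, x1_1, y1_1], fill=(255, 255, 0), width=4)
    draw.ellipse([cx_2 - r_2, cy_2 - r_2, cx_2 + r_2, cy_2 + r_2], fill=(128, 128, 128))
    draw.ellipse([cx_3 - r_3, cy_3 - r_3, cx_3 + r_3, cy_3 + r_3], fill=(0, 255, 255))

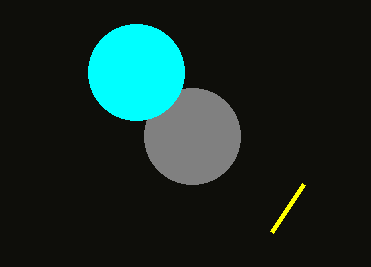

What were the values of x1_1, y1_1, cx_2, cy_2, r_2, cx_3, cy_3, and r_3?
x1_1 = 304, y1_1 = 184, cx_2 = 192, cy_2 = 136, r_2 = 48, cx_3 = 136, cy_3 = 72, r_3 = 48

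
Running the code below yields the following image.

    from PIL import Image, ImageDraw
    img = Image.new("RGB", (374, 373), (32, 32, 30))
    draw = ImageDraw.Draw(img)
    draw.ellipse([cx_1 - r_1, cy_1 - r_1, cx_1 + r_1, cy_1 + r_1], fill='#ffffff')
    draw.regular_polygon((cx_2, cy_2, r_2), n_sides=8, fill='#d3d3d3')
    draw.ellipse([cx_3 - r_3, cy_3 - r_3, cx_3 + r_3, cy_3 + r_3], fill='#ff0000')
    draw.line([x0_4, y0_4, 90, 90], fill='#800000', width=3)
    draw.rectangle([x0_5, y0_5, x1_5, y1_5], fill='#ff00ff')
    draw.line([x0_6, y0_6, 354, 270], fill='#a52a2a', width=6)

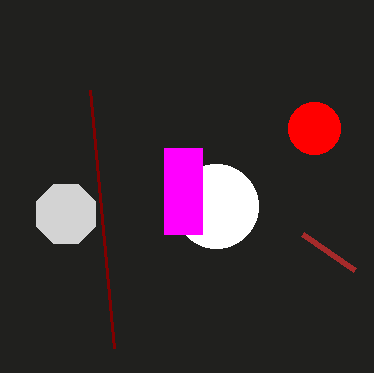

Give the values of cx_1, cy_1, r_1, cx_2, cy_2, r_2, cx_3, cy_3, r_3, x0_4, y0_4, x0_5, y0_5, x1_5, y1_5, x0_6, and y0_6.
cx_1 = 216, cy_1 = 206, r_1 = 42, cx_2 = 66, cy_2 = 214, r_2 = 32, cx_3 = 314, cy_3 = 128, r_3 = 26, x0_4 = 114, y0_4 = 348, x0_5 = 164, y0_5 = 148, x1_5 = 202, y1_5 = 234, x0_6 = 302, y0_6 = 234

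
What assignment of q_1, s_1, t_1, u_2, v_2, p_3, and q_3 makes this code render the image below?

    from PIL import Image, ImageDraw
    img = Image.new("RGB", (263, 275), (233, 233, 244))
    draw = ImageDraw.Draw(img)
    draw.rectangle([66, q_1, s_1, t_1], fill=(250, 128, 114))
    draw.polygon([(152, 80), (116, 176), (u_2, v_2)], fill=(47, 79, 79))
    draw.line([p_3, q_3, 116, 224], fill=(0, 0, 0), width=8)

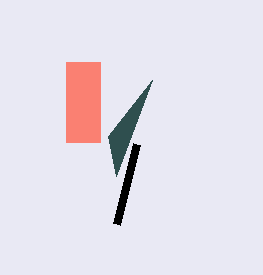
q_1 = 62
s_1 = 100
t_1 = 142
u_2 = 108
v_2 = 136
p_3 = 136
q_3 = 144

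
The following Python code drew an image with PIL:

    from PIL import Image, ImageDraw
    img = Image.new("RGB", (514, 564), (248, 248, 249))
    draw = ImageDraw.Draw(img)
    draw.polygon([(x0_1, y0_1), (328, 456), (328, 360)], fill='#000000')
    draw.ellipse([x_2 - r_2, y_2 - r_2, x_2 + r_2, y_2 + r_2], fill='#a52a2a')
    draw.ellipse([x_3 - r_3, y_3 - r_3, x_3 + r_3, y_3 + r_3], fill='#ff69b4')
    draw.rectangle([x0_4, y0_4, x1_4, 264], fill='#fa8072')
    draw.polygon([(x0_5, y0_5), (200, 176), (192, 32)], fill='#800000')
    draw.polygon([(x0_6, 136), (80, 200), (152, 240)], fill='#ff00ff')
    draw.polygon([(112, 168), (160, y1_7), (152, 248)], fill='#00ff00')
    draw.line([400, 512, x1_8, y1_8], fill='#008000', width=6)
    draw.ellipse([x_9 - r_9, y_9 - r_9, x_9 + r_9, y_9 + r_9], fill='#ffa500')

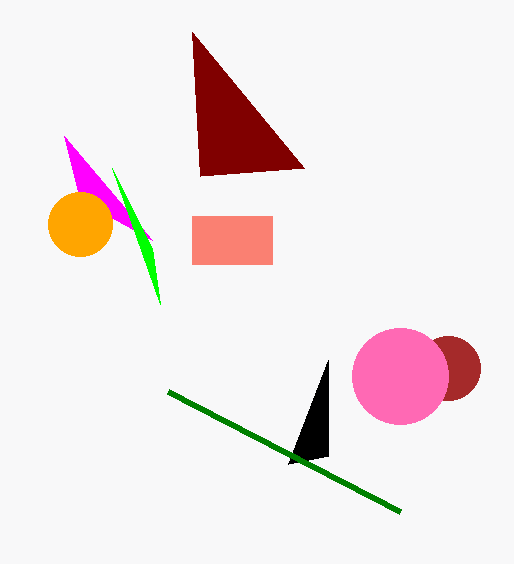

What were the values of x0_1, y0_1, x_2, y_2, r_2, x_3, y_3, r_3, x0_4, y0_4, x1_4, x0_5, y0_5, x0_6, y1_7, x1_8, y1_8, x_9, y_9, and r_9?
x0_1 = 288, y0_1 = 464, x_2 = 448, y_2 = 368, r_2 = 32, x_3 = 400, y_3 = 376, r_3 = 48, x0_4 = 192, y0_4 = 216, x1_4 = 272, x0_5 = 304, y0_5 = 168, x0_6 = 64, y1_7 = 304, x1_8 = 168, y1_8 = 392, x_9 = 80, y_9 = 224, r_9 = 32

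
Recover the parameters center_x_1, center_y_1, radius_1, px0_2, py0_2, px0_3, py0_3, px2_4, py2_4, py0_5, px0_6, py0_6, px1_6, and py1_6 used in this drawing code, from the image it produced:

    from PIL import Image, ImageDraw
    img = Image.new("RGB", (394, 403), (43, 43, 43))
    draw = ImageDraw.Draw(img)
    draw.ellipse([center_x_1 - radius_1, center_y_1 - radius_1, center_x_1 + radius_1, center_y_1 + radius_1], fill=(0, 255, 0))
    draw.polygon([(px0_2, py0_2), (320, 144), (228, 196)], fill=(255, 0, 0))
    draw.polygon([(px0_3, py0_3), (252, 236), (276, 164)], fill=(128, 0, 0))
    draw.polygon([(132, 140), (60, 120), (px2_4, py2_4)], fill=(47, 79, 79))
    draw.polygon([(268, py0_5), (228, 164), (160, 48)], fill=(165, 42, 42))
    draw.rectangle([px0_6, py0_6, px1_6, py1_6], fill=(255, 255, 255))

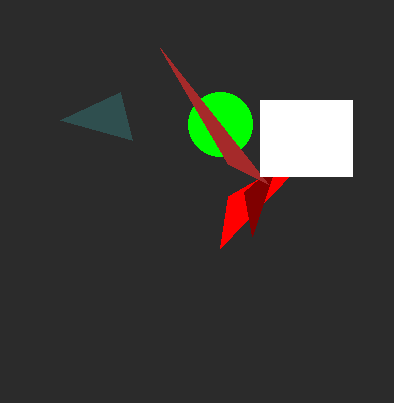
center_x_1 = 220
center_y_1 = 124
radius_1 = 32
px0_2 = 220
py0_2 = 248
px0_3 = 244
py0_3 = 192
px2_4 = 120
py2_4 = 92
py0_5 = 184
px0_6 = 260
py0_6 = 100
px1_6 = 352
py1_6 = 176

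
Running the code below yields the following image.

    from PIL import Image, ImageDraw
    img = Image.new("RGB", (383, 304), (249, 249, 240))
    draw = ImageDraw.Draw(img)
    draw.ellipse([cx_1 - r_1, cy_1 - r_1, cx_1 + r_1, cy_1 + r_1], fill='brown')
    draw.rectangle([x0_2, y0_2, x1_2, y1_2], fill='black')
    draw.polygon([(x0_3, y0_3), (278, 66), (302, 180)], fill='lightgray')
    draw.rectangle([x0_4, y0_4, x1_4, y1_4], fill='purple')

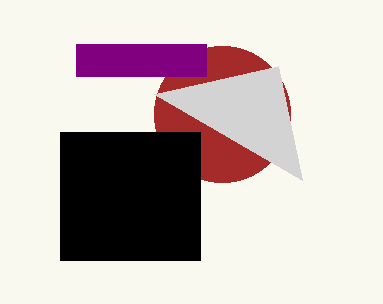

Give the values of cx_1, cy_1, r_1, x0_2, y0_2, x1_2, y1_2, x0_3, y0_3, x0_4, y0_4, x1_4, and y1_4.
cx_1 = 222; cy_1 = 114; r_1 = 68; x0_2 = 60; y0_2 = 132; x1_2 = 200; y1_2 = 260; x0_3 = 154; y0_3 = 94; x0_4 = 76; y0_4 = 44; x1_4 = 206; y1_4 = 76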